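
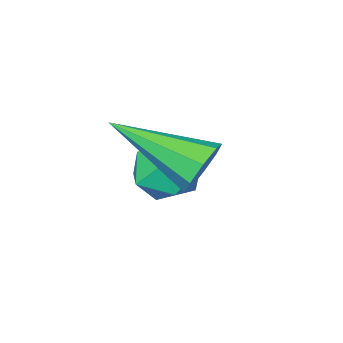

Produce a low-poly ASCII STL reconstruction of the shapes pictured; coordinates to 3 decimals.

solid 
facet normal -0.463 0.793 -0.396
outer loop
vertex -0.525 4.24 2.366
vertex -0.836 3.861 1.971
vertex -0.944 4.087 2.549
endloop
endfacet
facet normal 0.300 0.273 0.914
outer loop
vertex -0.525 4.24 2.366
vertex -0.944 4.087 2.549
vertex 0.076 2.299 2.749
endloop
endfacet
facet normal -0.463 0.793 -0.396
outer loop
vertex -0.944 4.087 2.549
vertex -0.836 3.861 1.971
vertex -1.3 3.801 2.393
endloop
endfacet
facet normal -0.339 -0.089 0.937
outer loop
vertex -0.944 4.087 2.549
vertex -1.3 3.801 2.393
vertex 0.076 2.299 2.749
endloop
endfacet
facet normal -0.462 0.794 -0.395
outer loop
vertex -1.3 3.801 2.393
vertex -0.836 3.861 1.971
vertex -1.384 3.551 1.989
endloop
endfacet
facet normal -0.702 -0.531 0.474
outer loop
vertex -1.3 3.801 2.393
vertex -1.384 3.551 1.989
vertex 0.076 2.299 2.749
endloop
endfacet
facet normal -0.462 0.794 -0.395
outer loop
vertex -1.384 3.551 1.989
vertex -0.836 3.861 1.971
vertex -1.147 3.483 1.575
endloop
endfacet
facet normal -0.576 -0.793 -0.200
outer loop
vertex -1.384 3.551 1.989
vertex -1.147 3.483 1.575
vertex 0.076 2.299 2.749
endloop
endfacet
facet normal -0.462 0.794 -0.395
outer loop
vertex -1.147 3.483 1.575
vertex -0.836 3.861 1.971
vertex -0.728 3.636 1.392
endloop
endfacet
facet normal -0.037 -0.723 -0.690
outer loop
vertex -1.147 3.483 1.575
vertex -0.728 3.636 1.392
vertex 0.076 2.299 2.749
endloop
endfacet
facet normal -0.464 0.793 -0.395
outer loop
vertex -0.728 3.636 1.392
vertex -0.836 3.861 1.971
vertex -0.372 3.922 1.548
endloop
endfacet
facet normal 0.602 -0.361 -0.712
outer loop
vertex -0.728 3.636 1.392
vertex -0.372 3.922 1.548
vertex 0.076 2.299 2.749
endloop
endfacet
facet normal -0.464 0.793 -0.394
outer loop
vertex -0.372 3.922 1.548
vertex -0.836 3.861 1.971
vertex -0.288 4.172 1.952
endloop
endfacet
facet normal 0.965 0.081 -0.251
outer loop
vertex -0.372 3.922 1.548
vertex -0.288 4.172 1.952
vertex 0.076 2.299 2.749
endloop
endfacet
facet normal -0.464 0.793 -0.396
outer loop
vertex -0.288 4.172 1.952
vertex -0.836 3.861 1.971
vertex -0.525 4.24 2.366
endloop
endfacet
facet normal 0.838 0.343 0.424
outer loop
vertex -0.288 4.172 1.952
vertex -0.525 4.24 2.366
vertex 0.076 2.299 2.749
endloop
endfacet
facet normal 0.200 0.931 0.306
outer loop
vertex -1.293 2.461 0.378
vertex -1.91 2.438 0.852
vertex -1.213 2.204 1.108
endloop
endfacet
facet normal 0.799 0.589 0.120
outer loop
vertex -1.293 2.461 0.378
vertex -1.213 2.204 1.108
vertex -0.854 1.835 0.525
endloop
endfacet
facet normal 0.734 0.383 -0.560
outer loop
vertex -1.293 2.461 0.378
vertex -0.854 1.835 0.525
vertex -1.328 1.841 -0.092
endloop
endfacet
facet normal 0.094 0.598 -0.796
outer loop
vertex -1.293 2.461 0.378
vertex -1.328 1.841 -0.092
vertex -1.981 2.213 0.11
endloop
endfacet
facet normal -0.236 0.936 -0.261
outer loop
vertex -1.293 2.461 0.378
vertex -1.981 2.213 0.11
vertex -1.91 2.438 0.852
endloop
endfacet
facet normal 0.852 0.003 0.523
outer loop
vertex -0.854 1.835 0.525
vertex -1.213 2.204 1.108
vertex -1.199 1.427 1.09
endloop
endfacet
facet normal -0.116 0.556 0.823
outer loop
vertex -1.213 2.204 1.108
vertex -1.91 2.438 0.852
vertex -1.852 1.799 1.292
endloop
endfacet
facet normal -0.820 0.565 -0.093
outer loop
vertex -1.91 2.438 0.852
vertex -1.981 2.213 0.11
vertex -2.326 1.805 0.675
endloop
endfacet
facet normal -0.287 0.017 -0.958
outer loop
vertex -1.981 2.213 0.11
vertex -1.328 1.841 -0.092
vertex -1.967 1.436 0.092
endloop
endfacet
facet normal 0.747 -0.330 -0.577
outer loop
vertex -1.328 1.841 -0.092
vertex -0.854 1.835 0.525
vertex -1.27 1.202 0.348
endloop
endfacet
facet normal -0.094 -0.598 0.796
outer loop
vertex -1.887 1.179 0.822
vertex -1.199 1.427 1.09
vertex -1.852 1.799 1.292
endloop
endfacet
facet normal -0.734 -0.383 0.560
outer loop
vertex -1.887 1.179 0.822
vertex -1.852 1.799 1.292
vertex -2.326 1.805 0.675
endloop
endfacet
facet normal -0.799 -0.589 -0.120
outer loop
vertex -1.887 1.179 0.822
vertex -2.326 1.805 0.675
vertex -1.967 1.436 0.092
endloop
endfacet
facet normal -0.200 -0.931 -0.306
outer loop
vertex -1.887 1.179 0.822
vertex -1.967 1.436 0.092
vertex -1.27 1.202 0.348
endloop
endfacet
facet normal 0.236 -0.936 0.261
outer loop
vertex -1.887 1.179 0.822
vertex -1.27 1.202 0.348
vertex -1.199 1.427 1.09
endloop
endfacet
facet normal 0.287 -0.017 0.958
outer loop
vertex -1.852 1.799 1.292
vertex -1.199 1.427 1.09
vertex -1.213 2.204 1.108
endloop
endfacet
facet normal -0.747 0.330 0.577
outer loop
vertex -2.326 1.805 0.675
vertex -1.852 1.799 1.292
vertex -1.91 2.438 0.852
endloop
endfacet
facet normal -0.852 -0.003 -0.523
outer loop
vertex -1.967 1.436 0.092
vertex -2.326 1.805 0.675
vertex -1.981 2.213 0.11
endloop
endfacet
facet normal 0.116 -0.556 -0.823
outer loop
vertex -1.27 1.202 0.348
vertex -1.967 1.436 0.092
vertex -1.328 1.841 -0.092
endloop
endfacet
facet normal 0.820 -0.565 0.093
outer loop
vertex -1.199 1.427 1.09
vertex -1.27 1.202 0.348
vertex -0.854 1.835 0.525
endloop
endfacet

endsolid


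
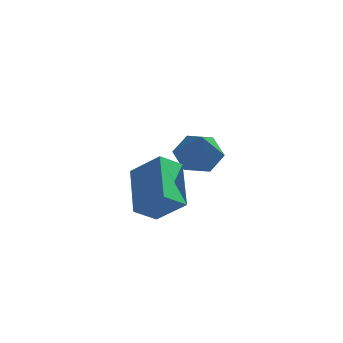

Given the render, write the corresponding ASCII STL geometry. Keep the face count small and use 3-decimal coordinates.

solid 
facet normal -0.121 0.587 -0.801
outer loop
vertex 0.407 0.047 -1.098
vertex -0.486 -0.033 -1.022
vertex -0.057 0.634 -0.598
endloop
endfacet
facet normal 0.832 0.225 0.508
outer loop
vertex 0.407 0.047 -1.098
vertex -0.057 0.634 -0.598
vertex -0.254 -1.167 0.522
endloop
endfacet
facet normal -0.121 0.587 -0.801
outer loop
vertex -0.057 0.634 -0.598
vertex -0.486 -0.033 -1.022
vertex -0.951 0.553 -0.522
endloop
endfacet
facet normal 0.025 0.526 0.850
outer loop
vertex -0.057 0.634 -0.598
vertex -0.951 0.553 -0.522
vertex -0.254 -1.167 0.522
endloop
endfacet
facet normal -0.120 0.587 -0.800
outer loop
vertex -0.951 0.553 -0.522
vertex -0.486 -0.033 -1.022
vertex -1.38 -0.114 -0.947
endloop
endfacet
facet normal -0.762 0.081 0.642
outer loop
vertex -0.951 0.553 -0.522
vertex -1.38 -0.114 -0.947
vertex -0.254 -1.167 0.522
endloop
endfacet
facet normal -0.120 0.587 -0.801
outer loop
vertex -1.38 -0.114 -0.947
vertex -0.486 -0.033 -1.022
vertex -0.916 -0.701 -1.447
endloop
endfacet
facet normal -0.742 -0.665 0.092
outer loop
vertex -1.38 -0.114 -0.947
vertex -0.916 -0.701 -1.447
vertex -0.254 -1.167 0.522
endloop
endfacet
facet normal -0.121 0.587 -0.800
outer loop
vertex -0.916 -0.701 -1.447
vertex -0.486 -0.033 -1.022
vertex -0.022 -0.62 -1.523
endloop
endfacet
facet normal 0.066 -0.966 -0.251
outer loop
vertex -0.916 -0.701 -1.447
vertex -0.022 -0.62 -1.523
vertex -0.254 -1.167 0.522
endloop
endfacet
facet normal -0.121 0.588 -0.800
outer loop
vertex -0.022 -0.62 -1.523
vertex -0.486 -0.033 -1.022
vertex 0.407 0.047 -1.098
endloop
endfacet
facet normal 0.852 -0.521 -0.043
outer loop
vertex -0.022 -0.62 -1.523
vertex 0.407 0.047 -1.098
vertex -0.254 -1.167 0.522
endloop
endfacet
facet normal -0.717 0.175 -0.675
outer loop
vertex -2.414 -2.999 -0.15
vertex -1.727 -2.565 -0.767
vertex -2.071 -4.686 -0.951
endloop
endfacet
facet normal -0.673 -0.424 0.605
outer loop
vertex -1.053 -4.935 0.007
vertex -2.414 -2.999 -0.15
vertex -2.071 -4.686 -0.951
endloop
endfacet
facet normal -0.717 0.175 -0.675
outer loop
vertex -2.071 -4.686 -0.951
vertex -1.727 -2.565 -0.767
vertex -1.384 -4.253 -1.569
endloop
endfacet
facet normal 0.180 -0.888 -0.422
outer loop
vertex -1.384 -4.253 -1.569
vertex -1.053 -4.935 0.007
vertex -2.071 -4.686 -0.951
endloop
endfacet
facet normal -0.181 0.888 0.423
outer loop
vertex -2.414 -2.999 -0.15
vertex -0.709 -2.814 0.191
vertex -1.727 -2.565 -0.767
endloop
endfacet
facet normal -0.674 -0.424 0.605
outer loop
vertex -1.396 -3.247 0.809
vertex -2.414 -2.999 -0.15
vertex -1.053 -4.935 0.007
endloop
endfacet
facet normal -0.181 0.889 0.422
outer loop
vertex -1.396 -3.247 0.809
vertex -0.709 -2.814 0.191
vertex -2.414 -2.999 -0.15
endloop
endfacet
facet normal 0.673 0.424 -0.605
outer loop
vertex -1.727 -2.565 -0.767
vertex -0.709 -2.814 0.191
vertex -1.384 -4.253 -1.569
endloop
endfacet
facet normal 0.182 -0.888 -0.422
outer loop
vertex -0.366 -4.501 -0.61
vertex -1.053 -4.935 0.007
vertex -1.384 -4.253 -1.569
endloop
endfacet
facet normal 0.674 0.424 -0.605
outer loop
vertex -1.384 -4.253 -1.569
vertex -0.709 -2.814 0.191
vertex -0.366 -4.501 -0.61
endloop
endfacet
facet normal 0.717 -0.175 0.675
outer loop
vertex -0.366 -4.501 -0.61
vertex -1.396 -3.247 0.809
vertex -1.053 -4.935 0.007
endloop
endfacet
facet normal 0.717 -0.175 0.675
outer loop
vertex -0.709 -2.814 0.191
vertex -1.396 -3.247 0.809
vertex -0.366 -4.501 -0.61
endloop
endfacet

endsolid


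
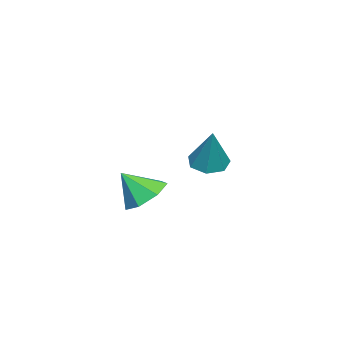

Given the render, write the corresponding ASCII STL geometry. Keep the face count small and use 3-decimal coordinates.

solid 
facet normal -0.219 0.591 -0.776
outer loop
vertex 1.439 1.358 -2.594
vertex 0.958 1.834 -2.096
vertex 1.777 1.914 -2.266
endloop
endfacet
facet normal 0.843 -0.537 0.041
outer loop
vertex 1.439 1.358 -2.594
vertex 1.777 1.914 -2.266
vertex 1.222 1.126 -1.164
endloop
endfacet
facet normal -0.219 0.589 -0.778
outer loop
vertex 1.777 1.914 -2.266
vertex 0.958 1.834 -2.096
vertex 1.499 2.411 -1.811
endloop
endfacet
facet normal 0.876 0.052 0.479
outer loop
vertex 1.777 1.914 -2.266
vertex 1.499 2.411 -1.811
vertex 1.222 1.126 -1.164
endloop
endfacet
facet normal -0.220 0.590 -0.777
outer loop
vertex 1.499 2.411 -1.811
vertex 0.958 1.834 -2.096
vertex 0.813 2.473 -1.57
endloop
endfacet
facet normal 0.338 0.364 0.868
outer loop
vertex 1.499 2.411 -1.811
vertex 0.813 2.473 -1.57
vertex 1.222 1.126 -1.164
endloop
endfacet
facet normal -0.219 0.590 -0.777
outer loop
vertex 0.813 2.473 -1.57
vertex 0.958 1.834 -2.096
vertex 0.237 2.054 -1.726
endloop
endfacet
facet normal -0.367 0.164 0.915
outer loop
vertex 0.813 2.473 -1.57
vertex 0.237 2.054 -1.726
vertex 1.222 1.126 -1.164
endloop
endfacet
facet normal -0.219 0.590 -0.777
outer loop
vertex 0.237 2.054 -1.726
vertex 0.958 1.834 -2.096
vertex 0.204 1.47 -2.16
endloop
endfacet
facet normal -0.707 -0.396 0.586
outer loop
vertex 0.237 2.054 -1.726
vertex 0.204 1.47 -2.16
vertex 1.222 1.126 -1.164
endloop
endfacet
facet normal -0.219 0.590 -0.777
outer loop
vertex 0.204 1.47 -2.16
vertex 0.958 1.834 -2.096
vertex 0.739 1.16 -2.546
endloop
endfacet
facet normal -0.427 -0.895 0.127
outer loop
vertex 0.204 1.47 -2.16
vertex 0.739 1.16 -2.546
vertex 1.222 1.126 -1.164
endloop
endfacet
facet normal -0.220 0.590 -0.777
outer loop
vertex 0.739 1.16 -2.546
vertex 0.958 1.834 -2.096
vertex 1.439 1.358 -2.594
endloop
endfacet
facet normal 0.263 -0.958 -0.115
outer loop
vertex 0.739 1.16 -2.546
vertex 1.439 1.358 -2.594
vertex 1.222 1.126 -1.164
endloop
endfacet
facet normal -0.406 -0.214 -0.888
outer loop
vertex -2.279 2.102 -1.977
vertex -2.801 2.549 -1.846
vertex -2.187 2.675 -2.157
endloop
endfacet
facet normal 0.986 -0.163 -0.016
outer loop
vertex -2.279 2.102 -1.977
vertex -2.187 2.675 -2.157
vertex -2.119 2.911 -0.354
endloop
endfacet
facet normal -0.405 -0.216 -0.888
outer loop
vertex -2.187 2.675 -2.157
vertex -2.801 2.549 -1.846
vertex -2.558 3.153 -2.104
endloop
endfacet
facet normal 0.779 0.617 -0.110
outer loop
vertex -2.187 2.675 -2.157
vertex -2.558 3.153 -2.104
vertex -2.119 2.911 -0.354
endloop
endfacet
facet normal -0.407 -0.216 -0.888
outer loop
vertex -2.558 3.153 -2.104
vertex -2.801 2.549 -1.846
vertex -3.112 3.177 -1.856
endloop
endfacet
facet normal 0.094 0.989 0.113
outer loop
vertex -2.558 3.153 -2.104
vertex -3.112 3.177 -1.856
vertex -2.119 2.911 -0.354
endloop
endfacet
facet normal -0.407 -0.216 -0.887
outer loop
vertex -3.112 3.177 -1.856
vertex -2.801 2.549 -1.846
vertex -3.432 2.728 -1.6
endloop
endfacet
facet normal -0.556 0.674 0.487
outer loop
vertex -3.112 3.177 -1.856
vertex -3.432 2.728 -1.6
vertex -2.119 2.911 -0.354
endloop
endfacet
facet normal -0.407 -0.215 -0.888
outer loop
vertex -3.432 2.728 -1.6
vertex -2.801 2.549 -1.846
vertex -3.277 2.145 -1.53
endloop
endfacet
facet normal -0.679 -0.093 0.729
outer loop
vertex -3.432 2.728 -1.6
vertex -3.277 2.145 -1.53
vertex -2.119 2.911 -0.354
endloop
endfacet
facet normal -0.406 -0.216 -0.888
outer loop
vertex -3.277 2.145 -1.53
vertex -2.801 2.549 -1.846
vertex -2.764 1.866 -1.697
endloop
endfacet
facet normal -0.184 -0.731 0.657
outer loop
vertex -3.277 2.145 -1.53
vertex -2.764 1.866 -1.697
vertex -2.119 2.911 -0.354
endloop
endfacet
facet normal -0.407 -0.216 -0.887
outer loop
vertex -2.764 1.866 -1.697
vertex -2.801 2.549 -1.846
vertex -2.279 2.102 -1.977
endloop
endfacet
facet normal 0.559 -0.763 0.325
outer loop
vertex -2.764 1.866 -1.697
vertex -2.279 2.102 -1.977
vertex -2.119 2.911 -0.354
endloop
endfacet

endsolid


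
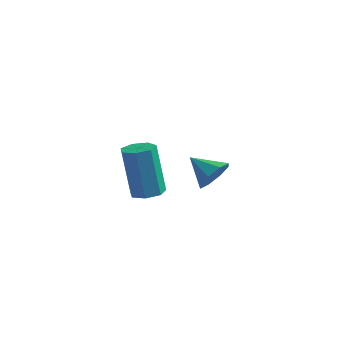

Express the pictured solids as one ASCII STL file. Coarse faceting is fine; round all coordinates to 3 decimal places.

solid 
facet normal 0.200 -0.037 -0.979
outer loop
vertex 1.499 -3.438 -1.175
vertex 0.976 -3.83 -1.267
vertex 1.005 -3.171 -1.286
endloop
endfacet
facet normal 0.464 0.884 0.061
outer loop
vertex 1.499 -3.438 -1.175
vertex 1.005 -3.171 -1.286
vertex 1.067 -3.358 0.94
endloop
endfacet
facet normal 0.464 0.884 0.061
outer loop
vertex 1.067 -3.358 0.94
vertex 1.005 -3.171 -1.286
vertex 0.573 -3.091 0.828
endloop
endfacet
facet normal -0.202 0.037 0.979
outer loop
vertex 1.067 -3.358 0.94
vertex 0.573 -3.091 0.828
vertex 0.544 -3.75 0.847
endloop
endfacet
facet normal 0.200 -0.037 -0.979
outer loop
vertex 1.005 -3.171 -1.286
vertex 0.976 -3.83 -1.267
vertex 0.489 -3.4 -1.383
endloop
endfacet
facet normal -0.385 0.916 -0.113
outer loop
vertex 1.005 -3.171 -1.286
vertex 0.489 -3.4 -1.383
vertex 0.573 -3.091 0.828
endloop
endfacet
facet normal -0.385 0.916 -0.113
outer loop
vertex 0.573 -3.091 0.828
vertex 0.489 -3.4 -1.383
vertex 0.057 -3.32 0.732
endloop
endfacet
facet normal -0.199 0.037 0.979
outer loop
vertex 0.573 -3.091 0.828
vertex 0.057 -3.32 0.732
vertex 0.544 -3.75 0.847
endloop
endfacet
facet normal 0.201 -0.036 -0.979
outer loop
vertex 0.489 -3.4 -1.383
vertex 0.976 -3.83 -1.267
vertex 0.34 -3.953 -1.393
endloop
endfacet
facet normal -0.945 0.258 -0.203
outer loop
vertex 0.489 -3.4 -1.383
vertex 0.34 -3.953 -1.393
vertex 0.057 -3.32 0.732
endloop
endfacet
facet normal -0.945 0.258 -0.203
outer loop
vertex 0.057 -3.32 0.732
vertex 0.34 -3.953 -1.393
vertex -0.092 -3.873 0.722
endloop
endfacet
facet normal -0.199 0.036 0.979
outer loop
vertex 0.057 -3.32 0.732
vertex -0.092 -3.873 0.722
vertex 0.544 -3.75 0.847
endloop
endfacet
facet normal 0.201 -0.037 -0.979
outer loop
vertex 0.34 -3.953 -1.393
vertex 0.976 -3.83 -1.267
vertex 0.67 -4.413 -1.308
endloop
endfacet
facet normal -0.792 -0.594 -0.139
outer loop
vertex 0.34 -3.953 -1.393
vertex 0.67 -4.413 -1.308
vertex -0.092 -3.873 0.722
endloop
endfacet
facet normal -0.792 -0.594 -0.139
outer loop
vertex -0.092 -3.873 0.722
vertex 0.67 -4.413 -1.308
vertex 0.238 -4.333 0.807
endloop
endfacet
facet normal -0.200 0.038 0.979
outer loop
vertex -0.092 -3.873 0.722
vertex 0.238 -4.333 0.807
vertex 0.544 -3.75 0.847
endloop
endfacet
facet normal 0.200 -0.036 -0.979
outer loop
vertex 0.67 -4.413 -1.308
vertex 0.976 -3.83 -1.267
vertex 1.23 -4.434 -1.193
endloop
endfacet
facet normal -0.043 -0.999 0.029
outer loop
vertex 0.67 -4.413 -1.308
vertex 1.23 -4.434 -1.193
vertex 0.238 -4.333 0.807
endloop
endfacet
facet normal -0.045 -0.999 0.028
outer loop
vertex 0.238 -4.333 0.807
vertex 1.23 -4.434 -1.193
vertex 0.798 -4.355 0.922
endloop
endfacet
facet normal -0.200 0.038 0.979
outer loop
vertex 0.238 -4.333 0.807
vertex 0.798 -4.355 0.922
vertex 0.544 -3.75 0.847
endloop
endfacet
facet normal 0.199 -0.036 -0.979
outer loop
vertex 1.23 -4.434 -1.193
vertex 0.976 -3.83 -1.267
vertex 1.599 -4.0 -1.134
endloop
endfacet
facet normal 0.738 -0.651 0.175
outer loop
vertex 1.23 -4.434 -1.193
vertex 1.599 -4.0 -1.134
vertex 0.798 -4.355 0.922
endloop
endfacet
facet normal 0.738 -0.651 0.175
outer loop
vertex 0.798 -4.355 0.922
vertex 1.599 -4.0 -1.134
vertex 1.167 -3.921 0.981
endloop
endfacet
facet normal -0.200 0.037 0.979
outer loop
vertex 0.798 -4.355 0.922
vertex 1.167 -3.921 0.981
vertex 0.544 -3.75 0.847
endloop
endfacet
facet normal 0.199 -0.036 -0.979
outer loop
vertex 1.599 -4.0 -1.134
vertex 0.976 -3.83 -1.267
vertex 1.499 -3.438 -1.175
endloop
endfacet
facet normal 0.964 0.185 0.190
outer loop
vertex 1.599 -4.0 -1.134
vertex 1.499 -3.438 -1.175
vertex 1.167 -3.921 0.981
endloop
endfacet
facet normal 0.964 0.185 0.190
outer loop
vertex 1.167 -3.921 0.981
vertex 1.499 -3.438 -1.175
vertex 1.067 -3.358 0.94
endloop
endfacet
facet normal -0.201 0.036 0.979
outer loop
vertex 1.167 -3.921 0.981
vertex 1.067 -3.358 0.94
vertex 0.544 -3.75 0.847
endloop
endfacet
facet normal 0.855 -0.087 -0.511
outer loop
vertex 1.523 0.665 -1.968
vertex 1.14 0.933 -2.654
vertex 1.55 1.297 -2.03
endloop
endfacet
facet normal 0.013 0.097 0.995
outer loop
vertex 1.523 0.665 -1.968
vertex 1.55 1.297 -2.03
vertex 0.02 1.047 -1.986
endloop
endfacet
facet normal 0.855 -0.087 -0.511
outer loop
vertex 1.55 1.297 -2.03
vertex 1.14 0.933 -2.654
vertex 1.337 1.715 -2.458
endloop
endfacet
facet normal -0.092 0.689 0.719
outer loop
vertex 1.55 1.297 -2.03
vertex 1.337 1.715 -2.458
vertex 0.02 1.047 -1.986
endloop
endfacet
facet normal 0.855 -0.088 -0.510
outer loop
vertex 1.337 1.715 -2.458
vertex 1.14 0.933 -2.654
vertex 1.009 1.676 -3.001
endloop
endfacet
facet normal -0.395 0.902 0.174
outer loop
vertex 1.337 1.715 -2.458
vertex 1.009 1.676 -3.001
vertex 0.02 1.047 -1.986
endloop
endfacet
facet normal 0.856 -0.087 -0.510
outer loop
vertex 1.009 1.676 -3.001
vertex 1.14 0.933 -2.654
vertex 0.758 1.202 -3.341
endloop
endfacet
facet normal -0.721 0.613 -0.323
outer loop
vertex 1.009 1.676 -3.001
vertex 0.758 1.202 -3.341
vertex 0.02 1.047 -1.986
endloop
endfacet
facet normal 0.856 -0.087 -0.510
outer loop
vertex 0.758 1.202 -3.341
vertex 1.14 0.933 -2.654
vertex 0.731 0.57 -3.278
endloop
endfacet
facet normal -0.878 -0.010 -0.479
outer loop
vertex 0.758 1.202 -3.341
vertex 0.731 0.57 -3.278
vertex 0.02 1.047 -1.986
endloop
endfacet
facet normal 0.855 -0.086 -0.511
outer loop
vertex 0.731 0.57 -3.278
vertex 1.14 0.933 -2.654
vertex 0.944 0.151 -2.851
endloop
endfacet
facet normal -0.773 -0.601 -0.204
outer loop
vertex 0.731 0.57 -3.278
vertex 0.944 0.151 -2.851
vertex 0.02 1.047 -1.986
endloop
endfacet
facet normal 0.856 -0.086 -0.511
outer loop
vertex 0.944 0.151 -2.851
vertex 1.14 0.933 -2.654
vertex 1.272 0.19 -2.308
endloop
endfacet
facet normal -0.469 -0.814 0.342
outer loop
vertex 0.944 0.151 -2.851
vertex 1.272 0.19 -2.308
vertex 0.02 1.047 -1.986
endloop
endfacet
facet normal 0.855 -0.086 -0.511
outer loop
vertex 1.272 0.19 -2.308
vertex 1.14 0.933 -2.654
vertex 1.523 0.665 -1.968
endloop
endfacet
facet normal -0.143 -0.525 0.839
outer loop
vertex 1.272 0.19 -2.308
vertex 1.523 0.665 -1.968
vertex 0.02 1.047 -1.986
endloop
endfacet

endsolid


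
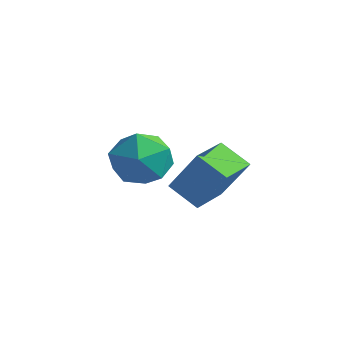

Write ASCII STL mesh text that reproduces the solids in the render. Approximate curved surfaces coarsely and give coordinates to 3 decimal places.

solid 
facet normal -0.517 -0.127 -0.846
outer loop
vertex 2.6 -2.014 -2.83
vertex 2.358 -0.617 -2.892
vertex 3.607 -1.868 -3.467
endloop
endfacet
facet normal 0.170 -0.984 0.044
outer loop
vertex 4.522 -1.643 -1.968
vertex 2.6 -2.014 -2.83
vertex 3.607 -1.868 -3.467
endloop
endfacet
facet normal -0.516 -0.126 -0.847
outer loop
vertex 3.607 -1.868 -3.467
vertex 2.358 -0.617 -2.892
vertex 3.365 -0.47 -3.528
endloop
endfacet
facet normal 0.839 0.122 -0.530
outer loop
vertex 3.365 -0.47 -3.528
vertex 4.522 -1.643 -1.968
vertex 3.607 -1.868 -3.467
endloop
endfacet
facet normal -0.839 -0.122 0.530
outer loop
vertex 2.6 -2.014 -2.83
vertex 3.273 -0.392 -1.393
vertex 2.358 -0.617 -2.892
endloop
endfacet
facet normal 0.171 -0.984 0.043
outer loop
vertex 3.515 -1.79 -1.332
vertex 2.6 -2.014 -2.83
vertex 4.522 -1.643 -1.968
endloop
endfacet
facet normal -0.839 -0.122 0.531
outer loop
vertex 3.515 -1.79 -1.332
vertex 3.273 -0.392 -1.393
vertex 2.6 -2.014 -2.83
endloop
endfacet
facet normal -0.171 0.984 -0.043
outer loop
vertex 2.358 -0.617 -2.892
vertex 3.273 -0.392 -1.393
vertex 3.365 -0.47 -3.528
endloop
endfacet
facet normal 0.839 0.122 -0.531
outer loop
vertex 4.28 -0.246 -2.03
vertex 4.522 -1.643 -1.968
vertex 3.365 -0.47 -3.528
endloop
endfacet
facet normal -0.170 0.984 -0.043
outer loop
vertex 3.365 -0.47 -3.528
vertex 3.273 -0.392 -1.393
vertex 4.28 -0.246 -2.03
endloop
endfacet
facet normal 0.516 0.127 0.847
outer loop
vertex 4.28 -0.246 -2.03
vertex 3.515 -1.79 -1.332
vertex 4.522 -1.643 -1.968
endloop
endfacet
facet normal 0.517 0.126 0.847
outer loop
vertex 3.273 -0.392 -1.393
vertex 3.515 -1.79 -1.332
vertex 4.28 -0.246 -2.03
endloop
endfacet
facet normal -0.615 -0.310 0.725
outer loop
vertex -0.551 -0.67 -2.383
vertex -0.089 -1.751 -2.453
vertex 0.377 -0.958 -1.718
endloop
endfacet
facet normal -0.457 0.381 0.803
outer loop
vertex -0.551 -0.67 -2.383
vertex 0.377 -0.958 -1.718
vertex 0.333 0.095 -2.243
endloop
endfacet
facet normal -0.659 0.723 0.210
outer loop
vertex -0.551 -0.67 -2.383
vertex 0.333 0.095 -2.243
vertex -0.161 -0.047 -3.303
endloop
endfacet
facet normal -0.941 0.241 -0.236
outer loop
vertex -0.551 -0.67 -2.383
vertex -0.161 -0.047 -3.303
vertex -0.421 -1.188 -3.433
endloop
endfacet
facet normal -0.914 -0.396 0.082
outer loop
vertex -0.551 -0.67 -2.383
vertex -0.421 -1.188 -3.433
vertex -0.089 -1.751 -2.453
endloop
endfacet
facet normal 0.251 0.440 0.862
outer loop
vertex 0.333 0.095 -2.243
vertex 0.377 -0.958 -1.718
vertex 1.341 -0.512 -2.227
endloop
endfacet
facet normal -0.003 -0.679 0.734
outer loop
vertex 0.377 -0.958 -1.718
vertex -0.089 -1.751 -2.453
vertex 1.081 -1.653 -2.357
endloop
endfacet
facet normal -0.488 -0.818 -0.305
outer loop
vertex -0.089 -1.751 -2.453
vertex -0.421 -1.188 -3.433
vertex 0.587 -1.795 -3.417
endloop
endfacet
facet normal -0.532 0.215 -0.819
outer loop
vertex -0.421 -1.188 -3.433
vertex -0.161 -0.047 -3.303
vertex 0.543 -0.742 -3.942
endloop
endfacet
facet normal -0.075 0.992 -0.098
outer loop
vertex -0.161 -0.047 -3.303
vertex 0.333 0.095 -2.243
vertex 1.009 0.051 -3.207
endloop
endfacet
facet normal 0.941 -0.241 0.236
outer loop
vertex 1.471 -1.03 -3.277
vertex 1.341 -0.512 -2.227
vertex 1.081 -1.653 -2.357
endloop
endfacet
facet normal 0.659 -0.723 -0.210
outer loop
vertex 1.471 -1.03 -3.277
vertex 1.081 -1.653 -2.357
vertex 0.587 -1.795 -3.417
endloop
endfacet
facet normal 0.457 -0.381 -0.803
outer loop
vertex 1.471 -1.03 -3.277
vertex 0.587 -1.795 -3.417
vertex 0.543 -0.742 -3.942
endloop
endfacet
facet normal 0.615 0.310 -0.725
outer loop
vertex 1.471 -1.03 -3.277
vertex 0.543 -0.742 -3.942
vertex 1.009 0.051 -3.207
endloop
endfacet
facet normal 0.914 0.396 -0.082
outer loop
vertex 1.471 -1.03 -3.277
vertex 1.009 0.051 -3.207
vertex 1.341 -0.512 -2.227
endloop
endfacet
facet normal 0.532 -0.215 0.819
outer loop
vertex 1.081 -1.653 -2.357
vertex 1.341 -0.512 -2.227
vertex 0.377 -0.958 -1.718
endloop
endfacet
facet normal 0.075 -0.992 0.098
outer loop
vertex 0.587 -1.795 -3.417
vertex 1.081 -1.653 -2.357
vertex -0.089 -1.751 -2.453
endloop
endfacet
facet normal -0.251 -0.440 -0.862
outer loop
vertex 0.543 -0.742 -3.942
vertex 0.587 -1.795 -3.417
vertex -0.421 -1.188 -3.433
endloop
endfacet
facet normal 0.003 0.679 -0.734
outer loop
vertex 1.009 0.051 -3.207
vertex 0.543 -0.742 -3.942
vertex -0.161 -0.047 -3.303
endloop
endfacet
facet normal 0.488 0.818 0.305
outer loop
vertex 1.341 -0.512 -2.227
vertex 1.009 0.051 -3.207
vertex 0.333 0.095 -2.243
endloop
endfacet

endsolid


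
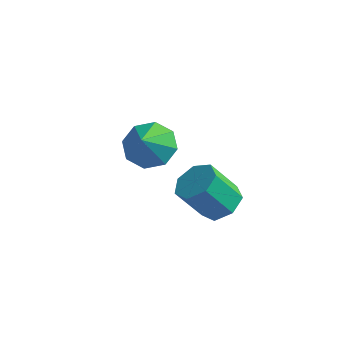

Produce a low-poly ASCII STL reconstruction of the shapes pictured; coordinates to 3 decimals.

solid 
facet normal -0.167 0.665 -0.728
outer loop
vertex 0.947 0.266 -2.075
vertex 0.493 -0.304 -2.492
vertex 0.325 0.284 -1.916
endloop
endfacet
facet normal 0.247 0.250 0.936
outer loop
vertex 0.947 0.266 -2.075
vertex 0.325 0.284 -1.916
vertex 0.687 -1.076 -1.648
endloop
endfacet
facet normal -0.168 0.665 -0.728
outer loop
vertex 0.325 0.284 -1.916
vertex 0.493 -0.304 -2.492
vertex -0.199 -0.043 -2.094
endloop
endfacet
facet normal -0.367 0.085 0.926
outer loop
vertex 0.325 0.284 -1.916
vertex -0.199 -0.043 -2.094
vertex 0.687 -1.076 -1.648
endloop
endfacet
facet normal -0.168 0.665 -0.728
outer loop
vertex -0.199 -0.043 -2.094
vertex 0.493 -0.304 -2.492
vertex -0.318 -0.523 -2.505
endloop
endfacet
facet normal -0.712 -0.347 0.611
outer loop
vertex -0.199 -0.043 -2.094
vertex -0.318 -0.523 -2.505
vertex 0.687 -1.076 -1.648
endloop
endfacet
facet normal -0.168 0.665 -0.728
outer loop
vertex -0.318 -0.523 -2.505
vertex 0.493 -0.304 -2.492
vertex 0.038 -0.875 -2.909
endloop
endfacet
facet normal -0.585 -0.792 0.175
outer loop
vertex -0.318 -0.523 -2.505
vertex 0.038 -0.875 -2.909
vertex 0.687 -1.076 -1.648
endloop
endfacet
facet normal -0.168 0.665 -0.728
outer loop
vertex 0.038 -0.875 -2.909
vertex 0.493 -0.304 -2.492
vertex 0.661 -0.892 -3.068
endloop
endfacet
facet normal -0.059 -0.990 -0.127
outer loop
vertex 0.038 -0.875 -2.909
vertex 0.661 -0.892 -3.068
vertex 0.687 -1.076 -1.648
endloop
endfacet
facet normal -0.168 0.665 -0.728
outer loop
vertex 0.661 -0.892 -3.068
vertex 0.493 -0.304 -2.492
vertex 1.185 -0.565 -2.89
endloop
endfacet
facet normal 0.554 -0.824 -0.117
outer loop
vertex 0.661 -0.892 -3.068
vertex 1.185 -0.565 -2.89
vertex 0.687 -1.076 -1.648
endloop
endfacet
facet normal -0.168 0.665 -0.728
outer loop
vertex 1.185 -0.565 -2.89
vertex 0.493 -0.304 -2.492
vertex 1.304 -0.085 -2.479
endloop
endfacet
facet normal 0.898 -0.393 0.199
outer loop
vertex 1.185 -0.565 -2.89
vertex 1.304 -0.085 -2.479
vertex 0.687 -1.076 -1.648
endloop
endfacet
facet normal -0.168 0.666 -0.727
outer loop
vertex 1.304 -0.085 -2.479
vertex 0.493 -0.304 -2.492
vertex 0.947 0.266 -2.075
endloop
endfacet
facet normal 0.771 0.053 0.635
outer loop
vertex 1.304 -0.085 -2.479
vertex 0.947 0.266 -2.075
vertex 0.687 -1.076 -1.648
endloop
endfacet
facet normal 0.432 0.385 -0.815
outer loop
vertex 4.404 -1.775 -2.079
vertex 3.833 -1.928 -2.454
vertex 3.979 -1.342 -2.1
endloop
endfacet
facet normal 0.568 0.586 0.578
outer loop
vertex 4.404 -1.775 -2.079
vertex 3.979 -1.342 -2.1
vertex 3.838 -2.28 -1.011
endloop
endfacet
facet normal 0.568 0.586 0.578
outer loop
vertex 3.838 -2.28 -1.011
vertex 3.979 -1.342 -2.1
vertex 3.413 -1.847 -1.032
endloop
endfacet
facet normal -0.433 -0.385 0.815
outer loop
vertex 3.838 -2.28 -1.011
vertex 3.413 -1.847 -1.032
vertex 3.267 -2.432 -1.386
endloop
endfacet
facet normal 0.432 0.385 -0.816
outer loop
vertex 3.979 -1.342 -2.1
vertex 3.833 -1.928 -2.454
vertex 3.444 -1.35 -2.387
endloop
endfacet
facet normal -0.193 0.923 0.334
outer loop
vertex 3.979 -1.342 -2.1
vertex 3.444 -1.35 -2.387
vertex 3.413 -1.847 -1.032
endloop
endfacet
facet normal -0.193 0.923 0.334
outer loop
vertex 3.413 -1.847 -1.032
vertex 3.444 -1.35 -2.387
vertex 2.878 -1.855 -1.319
endloop
endfacet
facet normal -0.432 -0.386 0.815
outer loop
vertex 3.413 -1.847 -1.032
vertex 2.878 -1.855 -1.319
vertex 3.267 -2.432 -1.386
endloop
endfacet
facet normal 0.433 0.386 -0.815
outer loop
vertex 3.444 -1.35 -2.387
vertex 3.833 -1.928 -2.454
vertex 3.202 -1.793 -2.725
endloop
endfacet
facet normal -0.809 0.565 -0.162
outer loop
vertex 3.444 -1.35 -2.387
vertex 3.202 -1.793 -2.725
vertex 2.878 -1.855 -1.319
endloop
endfacet
facet normal -0.809 0.565 -0.162
outer loop
vertex 2.878 -1.855 -1.319
vertex 3.202 -1.793 -2.725
vertex 2.636 -2.298 -1.657
endloop
endfacet
facet normal -0.432 -0.386 0.815
outer loop
vertex 2.878 -1.855 -1.319
vertex 2.636 -2.298 -1.657
vertex 3.267 -2.432 -1.386
endloop
endfacet
facet normal 0.433 0.386 -0.815
outer loop
vertex 3.202 -1.793 -2.725
vertex 3.833 -1.928 -2.454
vertex 3.435 -2.337 -2.859
endloop
endfacet
facet normal -0.816 -0.218 -0.535
outer loop
vertex 3.202 -1.793 -2.725
vertex 3.435 -2.337 -2.859
vertex 2.636 -2.298 -1.657
endloop
endfacet
facet normal -0.816 -0.218 -0.535
outer loop
vertex 2.636 -2.298 -1.657
vertex 3.435 -2.337 -2.859
vertex 2.869 -2.842 -1.791
endloop
endfacet
facet normal -0.432 -0.386 0.815
outer loop
vertex 2.636 -2.298 -1.657
vertex 2.869 -2.842 -1.791
vertex 3.267 -2.432 -1.386
endloop
endfacet
facet normal 0.432 0.386 -0.815
outer loop
vertex 3.435 -2.337 -2.859
vertex 3.833 -1.928 -2.454
vertex 3.968 -2.573 -2.688
endloop
endfacet
facet normal -0.208 -0.837 -0.506
outer loop
vertex 3.435 -2.337 -2.859
vertex 3.968 -2.573 -2.688
vertex 2.869 -2.842 -1.791
endloop
endfacet
facet normal -0.208 -0.837 -0.506
outer loop
vertex 2.869 -2.842 -1.791
vertex 3.968 -2.573 -2.688
vertex 3.402 -3.078 -1.62
endloop
endfacet
facet normal -0.432 -0.386 0.815
outer loop
vertex 2.869 -2.842 -1.791
vertex 3.402 -3.078 -1.62
vertex 3.267 -2.432 -1.386
endloop
endfacet
facet normal 0.432 0.386 -0.815
outer loop
vertex 3.968 -2.573 -2.688
vertex 3.833 -1.928 -2.454
vertex 4.399 -2.323 -2.341
endloop
endfacet
facet normal 0.556 -0.826 -0.096
outer loop
vertex 3.968 -2.573 -2.688
vertex 4.399 -2.323 -2.341
vertex 3.402 -3.078 -1.62
endloop
endfacet
facet normal 0.556 -0.826 -0.096
outer loop
vertex 3.402 -3.078 -1.62
vertex 4.399 -2.323 -2.341
vertex 3.833 -2.828 -1.273
endloop
endfacet
facet normal -0.433 -0.386 0.815
outer loop
vertex 3.402 -3.078 -1.62
vertex 3.833 -2.828 -1.273
vertex 3.267 -2.432 -1.386
endloop
endfacet
facet normal 0.432 0.386 -0.815
outer loop
vertex 4.399 -2.323 -2.341
vertex 3.833 -1.928 -2.454
vertex 4.404 -1.775 -2.079
endloop
endfacet
facet normal 0.902 -0.193 0.387
outer loop
vertex 4.399 -2.323 -2.341
vertex 4.404 -1.775 -2.079
vertex 3.833 -2.828 -1.273
endloop
endfacet
facet normal 0.902 -0.193 0.387
outer loop
vertex 3.833 -2.828 -1.273
vertex 4.404 -1.775 -2.079
vertex 3.838 -2.28 -1.011
endloop
endfacet
facet normal -0.433 -0.386 0.815
outer loop
vertex 3.833 -2.828 -1.273
vertex 3.838 -2.28 -1.011
vertex 3.267 -2.432 -1.386
endloop
endfacet

endsolid


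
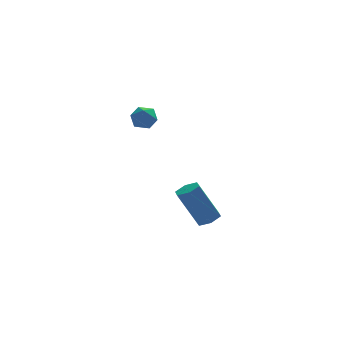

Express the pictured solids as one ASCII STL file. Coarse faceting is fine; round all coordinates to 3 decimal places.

solid 
facet normal 0.434 -0.185 -0.882
outer loop
vertex 4.689 3.102 -4.505
vertex 4.206 3.447 -4.815
vertex 4.76 3.761 -4.608
endloop
endfacet
facet normal 0.894 -0.027 0.447
outer loop
vertex 4.689 3.102 -4.505
vertex 4.76 3.761 -4.608
vertex 3.737 3.508 -2.574
endloop
endfacet
facet normal 0.894 -0.028 0.446
outer loop
vertex 3.737 3.508 -2.574
vertex 4.76 3.761 -4.608
vertex 3.809 4.166 -2.677
endloop
endfacet
facet normal -0.435 0.186 0.881
outer loop
vertex 3.737 3.508 -2.574
vertex 3.809 4.166 -2.677
vertex 3.254 3.853 -2.885
endloop
endfacet
facet normal 0.434 -0.185 -0.882
outer loop
vertex 4.76 3.761 -4.608
vertex 4.206 3.447 -4.815
vertex 4.277 4.106 -4.918
endloop
endfacet
facet normal 0.540 0.837 0.090
outer loop
vertex 4.76 3.761 -4.608
vertex 4.277 4.106 -4.918
vertex 3.809 4.166 -2.677
endloop
endfacet
facet normal 0.540 0.837 0.090
outer loop
vertex 3.809 4.166 -2.677
vertex 4.277 4.106 -4.918
vertex 3.326 4.511 -2.988
endloop
endfacet
facet normal -0.435 0.186 0.881
outer loop
vertex 3.809 4.166 -2.677
vertex 3.326 4.511 -2.988
vertex 3.254 3.853 -2.885
endloop
endfacet
facet normal 0.435 -0.185 -0.881
outer loop
vertex 4.277 4.106 -4.918
vertex 4.206 3.447 -4.815
vertex 3.723 3.792 -5.126
endloop
endfacet
facet normal -0.356 0.864 -0.357
outer loop
vertex 4.277 4.106 -4.918
vertex 3.723 3.792 -5.126
vertex 3.326 4.511 -2.988
endloop
endfacet
facet normal -0.355 0.864 -0.357
outer loop
vertex 3.326 4.511 -2.988
vertex 3.723 3.792 -5.126
vertex 2.771 4.198 -3.195
endloop
endfacet
facet normal -0.434 0.185 0.882
outer loop
vertex 3.326 4.511 -2.988
vertex 2.771 4.198 -3.195
vertex 3.254 3.853 -2.885
endloop
endfacet
facet normal 0.435 -0.186 -0.881
outer loop
vertex 3.723 3.792 -5.126
vertex 4.206 3.447 -4.815
vertex 3.651 3.134 -5.023
endloop
endfacet
facet normal -0.894 0.028 -0.447
outer loop
vertex 3.723 3.792 -5.126
vertex 3.651 3.134 -5.023
vertex 2.771 4.198 -3.195
endloop
endfacet
facet normal -0.895 0.027 -0.446
outer loop
vertex 2.771 4.198 -3.195
vertex 3.651 3.134 -5.023
vertex 2.7 3.539 -3.092
endloop
endfacet
facet normal -0.434 0.185 0.882
outer loop
vertex 2.771 4.198 -3.195
vertex 2.7 3.539 -3.092
vertex 3.254 3.853 -2.885
endloop
endfacet
facet normal 0.435 -0.186 -0.881
outer loop
vertex 3.651 3.134 -5.023
vertex 4.206 3.447 -4.815
vertex 4.134 2.789 -4.712
endloop
endfacet
facet normal -0.540 -0.837 -0.090
outer loop
vertex 3.651 3.134 -5.023
vertex 4.134 2.789 -4.712
vertex 2.7 3.539 -3.092
endloop
endfacet
facet normal -0.540 -0.837 -0.090
outer loop
vertex 2.7 3.539 -3.092
vertex 4.134 2.789 -4.712
vertex 3.183 3.194 -2.782
endloop
endfacet
facet normal -0.434 0.185 0.882
outer loop
vertex 2.7 3.539 -3.092
vertex 3.183 3.194 -2.782
vertex 3.254 3.853 -2.885
endloop
endfacet
facet normal 0.434 -0.185 -0.882
outer loop
vertex 4.134 2.789 -4.712
vertex 4.206 3.447 -4.815
vertex 4.689 3.102 -4.505
endloop
endfacet
facet normal 0.355 -0.864 0.356
outer loop
vertex 4.134 2.789 -4.712
vertex 4.689 3.102 -4.505
vertex 3.183 3.194 -2.782
endloop
endfacet
facet normal 0.356 -0.864 0.357
outer loop
vertex 3.183 3.194 -2.782
vertex 4.689 3.102 -4.505
vertex 3.737 3.508 -2.574
endloop
endfacet
facet normal -0.435 0.185 0.881
outer loop
vertex 3.183 3.194 -2.782
vertex 3.737 3.508 -2.574
vertex 3.254 3.853 -2.885
endloop
endfacet
facet normal 0.379 0.712 0.592
outer loop
vertex 1.518 4.526 1.998
vertex 1.071 4.33 2.52
vertex 1.716 4.028 2.47
endloop
endfacet
facet normal 0.871 0.473 0.133
outer loop
vertex 1.518 4.526 1.998
vertex 1.716 4.028 2.47
vertex 1.868 3.943 1.777
endloop
endfacet
facet normal 0.624 0.575 -0.529
outer loop
vertex 1.518 4.526 1.998
vertex 1.868 3.943 1.777
vertex 1.316 4.193 1.398
endloop
endfacet
facet normal -0.020 0.877 -0.480
outer loop
vertex 1.518 4.526 1.998
vertex 1.316 4.193 1.398
vertex 0.823 4.433 1.857
endloop
endfacet
facet normal -0.172 0.962 0.214
outer loop
vertex 1.518 4.526 1.998
vertex 0.823 4.433 1.857
vertex 1.071 4.33 2.52
endloop
endfacet
facet normal 0.945 -0.229 0.235
outer loop
vertex 1.868 3.943 1.777
vertex 1.716 4.028 2.47
vertex 1.637 3.387 2.163
endloop
endfacet
facet normal 0.149 0.157 0.976
outer loop
vertex 1.716 4.028 2.47
vertex 1.071 4.33 2.52
vertex 1.144 3.627 2.622
endloop
endfacet
facet normal -0.742 0.562 0.365
outer loop
vertex 1.071 4.33 2.52
vertex 0.823 4.433 1.857
vertex 0.592 3.877 2.243
endloop
endfacet
facet normal -0.498 0.424 -0.757
outer loop
vertex 0.823 4.433 1.857
vertex 1.316 4.193 1.398
vertex 0.744 3.792 1.55
endloop
endfacet
facet normal 0.545 -0.065 -0.836
outer loop
vertex 1.316 4.193 1.398
vertex 1.868 3.943 1.777
vertex 1.389 3.49 1.5
endloop
endfacet
facet normal 0.020 -0.877 0.480
outer loop
vertex 0.942 3.294 2.022
vertex 1.637 3.387 2.163
vertex 1.144 3.627 2.622
endloop
endfacet
facet normal -0.624 -0.575 0.529
outer loop
vertex 0.942 3.294 2.022
vertex 1.144 3.627 2.622
vertex 0.592 3.877 2.243
endloop
endfacet
facet normal -0.871 -0.473 -0.133
outer loop
vertex 0.942 3.294 2.022
vertex 0.592 3.877 2.243
vertex 0.744 3.792 1.55
endloop
endfacet
facet normal -0.379 -0.712 -0.592
outer loop
vertex 0.942 3.294 2.022
vertex 0.744 3.792 1.55
vertex 1.389 3.49 1.5
endloop
endfacet
facet normal 0.172 -0.962 -0.214
outer loop
vertex 0.942 3.294 2.022
vertex 1.389 3.49 1.5
vertex 1.637 3.387 2.163
endloop
endfacet
facet normal 0.498 -0.424 0.757
outer loop
vertex 1.144 3.627 2.622
vertex 1.637 3.387 2.163
vertex 1.716 4.028 2.47
endloop
endfacet
facet normal -0.545 0.065 0.836
outer loop
vertex 0.592 3.877 2.243
vertex 1.144 3.627 2.622
vertex 1.071 4.33 2.52
endloop
endfacet
facet normal -0.945 0.229 -0.235
outer loop
vertex 0.744 3.792 1.55
vertex 0.592 3.877 2.243
vertex 0.823 4.433 1.857
endloop
endfacet
facet normal -0.149 -0.157 -0.976
outer loop
vertex 1.389 3.49 1.5
vertex 0.744 3.792 1.55
vertex 1.316 4.193 1.398
endloop
endfacet
facet normal 0.742 -0.562 -0.365
outer loop
vertex 1.637 3.387 2.163
vertex 1.389 3.49 1.5
vertex 1.868 3.943 1.777
endloop
endfacet

endsolid


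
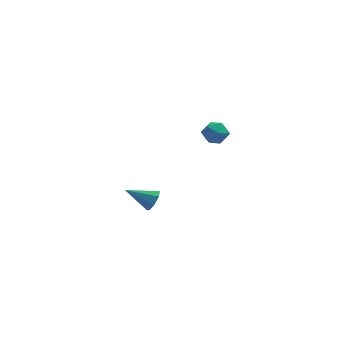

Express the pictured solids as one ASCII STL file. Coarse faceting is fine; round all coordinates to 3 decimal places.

solid 
facet normal 0.881 0.010 -0.473
outer loop
vertex -2.741 -0.332 -3.383
vertex -3.071 -0.532 -4.002
vertex -2.909 0.106 -3.687
endloop
endfacet
facet normal 0.015 0.574 0.819
outer loop
vertex -2.741 -0.332 -3.383
vertex -2.909 0.106 -3.687
vertex -4.569 -0.548 -3.198
endloop
endfacet
facet normal 0.881 0.010 -0.473
outer loop
vertex -2.909 0.106 -3.687
vertex -3.071 -0.532 -4.002
vertex -3.172 0.17 -4.175
endloop
endfacet
facet normal -0.282 0.920 0.273
outer loop
vertex -2.909 0.106 -3.687
vertex -3.172 0.17 -4.175
vertex -4.569 -0.548 -3.198
endloop
endfacet
facet normal 0.881 0.010 -0.473
outer loop
vertex -3.172 0.17 -4.175
vertex -3.071 -0.532 -4.002
vertex -3.376 -0.177 -4.563
endloop
endfacet
facet normal -0.604 0.725 -0.331
outer loop
vertex -3.172 0.17 -4.175
vertex -3.376 -0.177 -4.563
vertex -4.569 -0.548 -3.198
endloop
endfacet
facet normal 0.881 0.009 -0.473
outer loop
vertex -3.376 -0.177 -4.563
vertex -3.071 -0.532 -4.002
vertex -3.402 -0.732 -4.622
endloop
endfacet
facet normal -0.763 0.104 -0.638
outer loop
vertex -3.376 -0.177 -4.563
vertex -3.402 -0.732 -4.622
vertex -4.569 -0.548 -3.198
endloop
endfacet
facet normal 0.881 0.009 -0.473
outer loop
vertex -3.402 -0.732 -4.622
vertex -3.071 -0.532 -4.002
vertex -3.234 -1.17 -4.318
endloop
endfacet
facet normal -0.665 -0.581 -0.470
outer loop
vertex -3.402 -0.732 -4.622
vertex -3.234 -1.17 -4.318
vertex -4.569 -0.548 -3.198
endloop
endfacet
facet normal 0.881 0.009 -0.473
outer loop
vertex -3.234 -1.17 -4.318
vertex -3.071 -0.532 -4.002
vertex -2.971 -1.234 -3.829
endloop
endfacet
facet normal -0.368 -0.927 0.076
outer loop
vertex -3.234 -1.17 -4.318
vertex -2.971 -1.234 -3.829
vertex -4.569 -0.548 -3.198
endloop
endfacet
facet normal 0.880 0.009 -0.474
outer loop
vertex -2.971 -1.234 -3.829
vertex -3.071 -0.532 -4.002
vertex -2.766 -0.887 -3.442
endloop
endfacet
facet normal -0.046 -0.732 0.680
outer loop
vertex -2.971 -1.234 -3.829
vertex -2.766 -0.887 -3.442
vertex -4.569 -0.548 -3.198
endloop
endfacet
facet normal 0.881 0.011 -0.473
outer loop
vertex -2.766 -0.887 -3.442
vertex -3.071 -0.532 -4.002
vertex -2.741 -0.332 -3.383
endloop
endfacet
facet normal 0.113 -0.110 0.987
outer loop
vertex -2.766 -0.887 -3.442
vertex -2.741 -0.332 -3.383
vertex -4.569 -0.548 -3.198
endloop
endfacet
facet normal -0.658 0.753 0.009
outer loop
vertex 0.085 -3.046 2.985
vertex -0.462 -3.528 3.284
vertex 0.01 -3.121 3.767
endloop
endfacet
facet normal 0.006 0.995 0.096
outer loop
vertex 0.085 -3.046 2.985
vertex 0.01 -3.121 3.767
vertex 0.727 -3.094 3.44
endloop
endfacet
facet normal 0.392 0.792 -0.469
outer loop
vertex 0.085 -3.046 2.985
vertex 0.727 -3.094 3.44
vertex 0.698 -3.485 2.756
endloop
endfacet
facet normal -0.036 0.422 -0.906
outer loop
vertex 0.085 -3.046 2.985
vertex 0.698 -3.485 2.756
vertex -0.037 -3.754 2.66
endloop
endfacet
facet normal -0.685 0.398 -0.611
outer loop
vertex 0.085 -3.046 2.985
vertex -0.037 -3.754 2.66
vertex -0.462 -3.528 3.284
endloop
endfacet
facet normal 0.282 0.682 0.675
outer loop
vertex 0.727 -3.094 3.44
vertex 0.01 -3.121 3.767
vertex 0.577 -3.606 4.02
endloop
endfacet
facet normal -0.795 0.288 0.534
outer loop
vertex 0.01 -3.121 3.767
vertex -0.462 -3.528 3.284
vertex -0.158 -3.875 3.924
endloop
endfacet
facet normal -0.837 -0.284 -0.467
outer loop
vertex -0.462 -3.528 3.284
vertex -0.037 -3.754 2.66
vertex -0.187 -4.266 3.24
endloop
endfacet
facet normal 0.213 -0.244 -0.946
outer loop
vertex -0.037 -3.754 2.66
vertex 0.698 -3.485 2.756
vertex 0.53 -4.239 2.913
endloop
endfacet
facet normal 0.905 0.352 -0.239
outer loop
vertex 0.698 -3.485 2.756
vertex 0.727 -3.094 3.44
vertex 1.002 -3.832 3.396
endloop
endfacet
facet normal 0.036 -0.422 0.906
outer loop
vertex 0.455 -4.314 3.695
vertex 0.577 -3.606 4.02
vertex -0.158 -3.875 3.924
endloop
endfacet
facet normal -0.392 -0.792 0.469
outer loop
vertex 0.455 -4.314 3.695
vertex -0.158 -3.875 3.924
vertex -0.187 -4.266 3.24
endloop
endfacet
facet normal -0.006 -0.995 -0.096
outer loop
vertex 0.455 -4.314 3.695
vertex -0.187 -4.266 3.24
vertex 0.53 -4.239 2.913
endloop
endfacet
facet normal 0.658 -0.753 -0.009
outer loop
vertex 0.455 -4.314 3.695
vertex 0.53 -4.239 2.913
vertex 1.002 -3.832 3.396
endloop
endfacet
facet normal 0.685 -0.398 0.611
outer loop
vertex 0.455 -4.314 3.695
vertex 1.002 -3.832 3.396
vertex 0.577 -3.606 4.02
endloop
endfacet
facet normal -0.213 0.244 0.946
outer loop
vertex -0.158 -3.875 3.924
vertex 0.577 -3.606 4.02
vertex 0.01 -3.121 3.767
endloop
endfacet
facet normal -0.905 -0.352 0.239
outer loop
vertex -0.187 -4.266 3.24
vertex -0.158 -3.875 3.924
vertex -0.462 -3.528 3.284
endloop
endfacet
facet normal -0.282 -0.682 -0.675
outer loop
vertex 0.53 -4.239 2.913
vertex -0.187 -4.266 3.24
vertex -0.037 -3.754 2.66
endloop
endfacet
facet normal 0.795 -0.288 -0.534
outer loop
vertex 1.002 -3.832 3.396
vertex 0.53 -4.239 2.913
vertex 0.698 -3.485 2.756
endloop
endfacet
facet normal 0.837 0.284 0.467
outer loop
vertex 0.577 -3.606 4.02
vertex 1.002 -3.832 3.396
vertex 0.727 -3.094 3.44
endloop
endfacet

endsolid


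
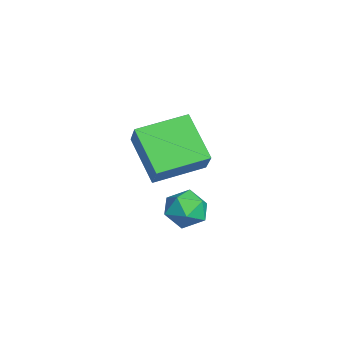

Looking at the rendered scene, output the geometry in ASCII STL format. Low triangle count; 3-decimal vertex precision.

solid 
facet normal -0.653 0.603 -0.459
outer loop
vertex 1.7 2.025 -0.634
vertex 1.179 1.826 -0.154
vertex 1.611 2.404 -0.009
endloop
endfacet
facet normal 0.012 0.856 -0.517
outer loop
vertex 1.7 2.025 -0.634
vertex 1.611 2.404 -0.009
vertex 2.288 2.248 -0.251
endloop
endfacet
facet normal 0.411 0.358 -0.839
outer loop
vertex 1.7 2.025 -0.634
vertex 2.288 2.248 -0.251
vertex 2.275 1.574 -0.545
endloop
endfacet
facet normal -0.008 -0.204 -0.979
outer loop
vertex 1.7 2.025 -0.634
vertex 2.275 1.574 -0.545
vertex 1.589 1.313 -0.485
endloop
endfacet
facet normal -0.666 -0.052 -0.744
outer loop
vertex 1.7 2.025 -0.634
vertex 1.589 1.313 -0.485
vertex 1.179 1.826 -0.154
endloop
endfacet
facet normal 0.270 0.953 0.140
outer loop
vertex 2.288 2.248 -0.251
vertex 1.611 2.404 -0.009
vertex 2.131 2.187 0.465
endloop
endfacet
facet normal -0.806 0.543 0.236
outer loop
vertex 1.611 2.404 -0.009
vertex 1.179 1.826 -0.154
vertex 1.445 1.926 0.525
endloop
endfacet
facet normal -0.827 -0.515 -0.225
outer loop
vertex 1.179 1.826 -0.154
vertex 1.589 1.313 -0.485
vertex 1.432 1.252 0.231
endloop
endfacet
facet normal 0.236 -0.759 -0.606
outer loop
vertex 1.589 1.313 -0.485
vertex 2.275 1.574 -0.545
vertex 2.109 1.096 -0.011
endloop
endfacet
facet normal 0.913 0.148 -0.380
outer loop
vertex 2.275 1.574 -0.545
vertex 2.288 2.248 -0.251
vertex 2.541 1.674 0.134
endloop
endfacet
facet normal 0.008 0.204 0.979
outer loop
vertex 2.02 1.475 0.614
vertex 2.131 2.187 0.465
vertex 1.445 1.926 0.525
endloop
endfacet
facet normal -0.411 -0.358 0.839
outer loop
vertex 2.02 1.475 0.614
vertex 1.445 1.926 0.525
vertex 1.432 1.252 0.231
endloop
endfacet
facet normal -0.012 -0.856 0.517
outer loop
vertex 2.02 1.475 0.614
vertex 1.432 1.252 0.231
vertex 2.109 1.096 -0.011
endloop
endfacet
facet normal 0.653 -0.603 0.459
outer loop
vertex 2.02 1.475 0.614
vertex 2.109 1.096 -0.011
vertex 2.541 1.674 0.134
endloop
endfacet
facet normal 0.666 0.052 0.744
outer loop
vertex 2.02 1.475 0.614
vertex 2.541 1.674 0.134
vertex 2.131 2.187 0.465
endloop
endfacet
facet normal -0.236 0.759 0.606
outer loop
vertex 1.445 1.926 0.525
vertex 2.131 2.187 0.465
vertex 1.611 2.404 -0.009
endloop
endfacet
facet normal -0.913 -0.148 0.380
outer loop
vertex 1.432 1.252 0.231
vertex 1.445 1.926 0.525
vertex 1.179 1.826 -0.154
endloop
endfacet
facet normal -0.270 -0.953 -0.140
outer loop
vertex 2.109 1.096 -0.011
vertex 1.432 1.252 0.231
vertex 1.589 1.313 -0.485
endloop
endfacet
facet normal 0.806 -0.543 -0.236
outer loop
vertex 2.541 1.674 0.134
vertex 2.109 1.096 -0.011
vertex 2.275 1.574 -0.545
endloop
endfacet
facet normal 0.827 0.515 0.225
outer loop
vertex 2.131 2.187 0.465
vertex 2.541 1.674 0.134
vertex 2.288 2.248 -0.251
endloop
endfacet
facet normal -0.665 -0.014 -0.747
outer loop
vertex -2.035 0.619 0.618
vertex -2.406 2.313 0.916
vertex -0.738 1.108 -0.546
endloop
endfacet
facet normal 0.211 -0.963 -0.169
outer loop
vertex 0.126 1.127 0.424
vertex -2.035 0.619 0.618
vertex -0.738 1.108 -0.546
endloop
endfacet
facet normal -0.665 -0.015 -0.746
outer loop
vertex -0.738 1.108 -0.546
vertex -2.406 2.313 0.916
vertex -1.11 2.802 -0.249
endloop
endfacet
facet normal 0.716 0.270 -0.643
outer loop
vertex -1.11 2.802 -0.249
vertex 0.126 1.127 0.424
vertex -0.738 1.108 -0.546
endloop
endfacet
facet normal -0.716 -0.270 0.643
outer loop
vertex -2.035 0.619 0.618
vertex -1.542 2.332 1.886
vertex -2.406 2.313 0.916
endloop
endfacet
facet normal 0.211 -0.963 -0.169
outer loop
vertex -1.17 0.638 1.589
vertex -2.035 0.619 0.618
vertex 0.126 1.127 0.424
endloop
endfacet
facet normal -0.716 -0.270 0.643
outer loop
vertex -1.17 0.638 1.589
vertex -1.542 2.332 1.886
vertex -2.035 0.619 0.618
endloop
endfacet
facet normal -0.211 0.963 0.169
outer loop
vertex -2.406 2.313 0.916
vertex -1.542 2.332 1.886
vertex -1.11 2.802 -0.249
endloop
endfacet
facet normal 0.716 0.270 -0.643
outer loop
vertex -0.245 2.821 0.722
vertex 0.126 1.127 0.424
vertex -1.11 2.802 -0.249
endloop
endfacet
facet normal -0.211 0.963 0.169
outer loop
vertex -1.11 2.802 -0.249
vertex -1.542 2.332 1.886
vertex -0.245 2.821 0.722
endloop
endfacet
facet normal 0.665 0.014 0.746
outer loop
vertex -0.245 2.821 0.722
vertex -1.17 0.638 1.589
vertex 0.126 1.127 0.424
endloop
endfacet
facet normal 0.665 0.015 0.747
outer loop
vertex -1.542 2.332 1.886
vertex -1.17 0.638 1.589
vertex -0.245 2.821 0.722
endloop
endfacet

endsolid


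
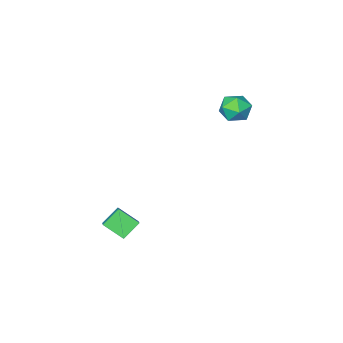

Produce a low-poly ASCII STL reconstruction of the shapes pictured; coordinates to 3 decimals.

solid 
facet normal 0.555 0.433 0.710
outer loop
vertex -1.372 -1.898 2.333
vertex -1.625 -2.402 2.838
vertex -0.999 -2.548 2.438
endloop
endfacet
facet normal 0.860 0.505 0.069
outer loop
vertex -1.372 -1.898 2.333
vertex -0.999 -2.548 2.438
vertex -1.101 -2.279 1.738
endloop
endfacet
facet normal 0.401 0.843 -0.358
outer loop
vertex -1.372 -1.898 2.333
vertex -1.101 -2.279 1.738
vertex -1.789 -1.966 1.705
endloop
endfacet
facet normal -0.189 0.982 0.019
outer loop
vertex -1.372 -1.898 2.333
vertex -1.789 -1.966 1.705
vertex -2.114 -2.042 2.385
endloop
endfacet
facet normal -0.094 0.728 0.679
outer loop
vertex -1.372 -1.898 2.333
vertex -2.114 -2.042 2.385
vertex -1.625 -2.402 2.838
endloop
endfacet
facet normal 0.969 -0.148 -0.198
outer loop
vertex -1.101 -2.279 1.738
vertex -0.999 -2.548 2.438
vertex -1.186 -3.018 1.875
endloop
endfacet
facet normal 0.475 -0.265 0.839
outer loop
vertex -0.999 -2.548 2.438
vertex -1.625 -2.402 2.838
vertex -1.511 -3.094 2.555
endloop
endfacet
facet normal -0.575 0.213 0.790
outer loop
vertex -1.625 -2.402 2.838
vertex -2.114 -2.042 2.385
vertex -2.199 -2.781 2.522
endloop
endfacet
facet normal -0.730 0.624 -0.279
outer loop
vertex -2.114 -2.042 2.385
vertex -1.789 -1.966 1.705
vertex -2.301 -2.512 1.822
endloop
endfacet
facet normal 0.225 0.400 -0.888
outer loop
vertex -1.789 -1.966 1.705
vertex -1.101 -2.279 1.738
vertex -1.675 -2.658 1.422
endloop
endfacet
facet normal 0.189 -0.982 -0.019
outer loop
vertex -1.928 -3.162 1.927
vertex -1.186 -3.018 1.875
vertex -1.511 -3.094 2.555
endloop
endfacet
facet normal -0.401 -0.843 0.358
outer loop
vertex -1.928 -3.162 1.927
vertex -1.511 -3.094 2.555
vertex -2.199 -2.781 2.522
endloop
endfacet
facet normal -0.860 -0.505 -0.069
outer loop
vertex -1.928 -3.162 1.927
vertex -2.199 -2.781 2.522
vertex -2.301 -2.512 1.822
endloop
endfacet
facet normal -0.555 -0.433 -0.710
outer loop
vertex -1.928 -3.162 1.927
vertex -2.301 -2.512 1.822
vertex -1.675 -2.658 1.422
endloop
endfacet
facet normal 0.094 -0.728 -0.679
outer loop
vertex -1.928 -3.162 1.927
vertex -1.675 -2.658 1.422
vertex -1.186 -3.018 1.875
endloop
endfacet
facet normal 0.730 -0.624 0.279
outer loop
vertex -1.511 -3.094 2.555
vertex -1.186 -3.018 1.875
vertex -0.999 -2.548 2.438
endloop
endfacet
facet normal -0.225 -0.400 0.888
outer loop
vertex -2.199 -2.781 2.522
vertex -1.511 -3.094 2.555
vertex -1.625 -2.402 2.838
endloop
endfacet
facet normal -0.969 0.148 0.198
outer loop
vertex -2.301 -2.512 1.822
vertex -2.199 -2.781 2.522
vertex -2.114 -2.042 2.385
endloop
endfacet
facet normal -0.475 0.265 -0.839
outer loop
vertex -1.675 -2.658 1.422
vertex -2.301 -2.512 1.822
vertex -1.789 -1.966 1.705
endloop
endfacet
facet normal 0.575 -0.213 -0.790
outer loop
vertex -1.186 -3.018 1.875
vertex -1.675 -2.658 1.422
vertex -1.101 -2.279 1.738
endloop
endfacet
facet normal -0.459 0.691 -0.558
outer loop
vertex 2.723 -3.078 -3.265
vertex 3.101 -2.435 -2.779
vertex 3.488 -3.064 -3.878
endloop
endfacet
facet normal -0.425 -0.722 -0.547
outer loop
vertex 3.979 -3.805 -3.281
vertex 2.723 -3.078 -3.265
vertex 3.488 -3.064 -3.878
endloop
endfacet
facet normal -0.458 0.692 -0.558
outer loop
vertex 3.488 -3.064 -3.878
vertex 3.101 -2.435 -2.779
vertex 3.866 -2.422 -3.391
endloop
endfacet
facet normal 0.781 0.014 -0.625
outer loop
vertex 3.866 -2.422 -3.391
vertex 3.979 -3.805 -3.281
vertex 3.488 -3.064 -3.878
endloop
endfacet
facet normal -0.780 -0.014 0.625
outer loop
vertex 2.723 -3.078 -3.265
vertex 3.592 -3.176 -2.182
vertex 3.101 -2.435 -2.779
endloop
endfacet
facet normal -0.425 -0.722 -0.546
outer loop
vertex 3.214 -3.818 -2.669
vertex 2.723 -3.078 -3.265
vertex 3.979 -3.805 -3.281
endloop
endfacet
facet normal -0.781 -0.015 0.625
outer loop
vertex 3.214 -3.818 -2.669
vertex 3.592 -3.176 -2.182
vertex 2.723 -3.078 -3.265
endloop
endfacet
facet normal 0.425 0.722 0.546
outer loop
vertex 3.101 -2.435 -2.779
vertex 3.592 -3.176 -2.182
vertex 3.866 -2.422 -3.391
endloop
endfacet
facet normal 0.780 0.014 -0.625
outer loop
vertex 4.357 -3.162 -2.795
vertex 3.979 -3.805 -3.281
vertex 3.866 -2.422 -3.391
endloop
endfacet
facet normal 0.425 0.722 0.546
outer loop
vertex 3.866 -2.422 -3.391
vertex 3.592 -3.176 -2.182
vertex 4.357 -3.162 -2.795
endloop
endfacet
facet normal 0.458 -0.691 0.558
outer loop
vertex 4.357 -3.162 -2.795
vertex 3.214 -3.818 -2.669
vertex 3.979 -3.805 -3.281
endloop
endfacet
facet normal 0.459 -0.692 0.557
outer loop
vertex 3.592 -3.176 -2.182
vertex 3.214 -3.818 -2.669
vertex 4.357 -3.162 -2.795
endloop
endfacet

endsolid


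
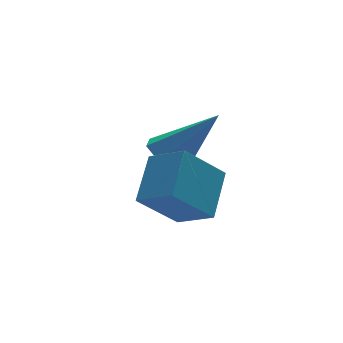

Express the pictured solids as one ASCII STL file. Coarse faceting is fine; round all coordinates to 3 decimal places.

solid 
facet normal -0.616 0.260 -0.744
outer loop
vertex -2.57 2.828 1.73
vertex -2.987 3.152 2.188
vertex -2.445 3.414 1.831
endloop
endfacet
facet normal 0.914 -0.128 -0.385
outer loop
vertex -2.57 2.828 1.73
vertex -2.445 3.414 1.831
vertex -1.793 2.648 3.632
endloop
endfacet
facet normal -0.616 0.260 -0.744
outer loop
vertex -2.445 3.414 1.831
vertex -2.987 3.152 2.188
vertex -2.729 3.803 2.202
endloop
endfacet
facet normal 0.794 0.607 -0.029
outer loop
vertex -2.445 3.414 1.831
vertex -2.729 3.803 2.202
vertex -1.793 2.648 3.632
endloop
endfacet
facet normal -0.615 0.260 -0.744
outer loop
vertex -2.729 3.803 2.202
vertex -2.987 3.152 2.188
vertex -3.207 3.702 2.562
endloop
endfacet
facet normal 0.219 0.824 0.522
outer loop
vertex -2.729 3.803 2.202
vertex -3.207 3.702 2.562
vertex -1.793 2.648 3.632
endloop
endfacet
facet normal -0.615 0.260 -0.744
outer loop
vertex -3.207 3.702 2.562
vertex -2.987 3.152 2.188
vertex -3.52 3.187 2.641
endloop
endfacet
facet normal -0.377 0.360 0.853
outer loop
vertex -3.207 3.702 2.562
vertex -3.52 3.187 2.641
vertex -1.793 2.648 3.632
endloop
endfacet
facet normal -0.615 0.260 -0.744
outer loop
vertex -3.52 3.187 2.641
vertex -2.987 3.152 2.188
vertex -3.432 2.646 2.379
endloop
endfacet
facet normal -0.546 -0.435 0.715
outer loop
vertex -3.52 3.187 2.641
vertex -3.432 2.646 2.379
vertex -1.793 2.648 3.632
endloop
endfacet
facet normal -0.615 0.260 -0.744
outer loop
vertex -3.432 2.646 2.379
vertex -2.987 3.152 2.188
vertex -3.009 2.486 1.973
endloop
endfacet
facet normal -0.161 -0.964 0.212
outer loop
vertex -3.432 2.646 2.379
vertex -3.009 2.486 1.973
vertex -1.793 2.648 3.632
endloop
endfacet
facet normal -0.615 0.261 -0.744
outer loop
vertex -3.009 2.486 1.973
vertex -2.987 3.152 2.188
vertex -2.57 2.828 1.73
endloop
endfacet
facet normal 0.490 -0.826 -0.278
outer loop
vertex -3.009 2.486 1.973
vertex -2.57 2.828 1.73
vertex -1.793 2.648 3.632
endloop
endfacet
facet normal -0.469 0.754 -0.460
outer loop
vertex -4.138 1.572 3.274
vertex -3.052 1.607 2.225
vertex -4.892 0.607 2.462
endloop
endfacet
facet normal -0.719 -0.023 0.695
outer loop
vertex -4.348 -0.267 2.995
vertex -4.138 1.572 3.274
vertex -4.892 0.607 2.462
endloop
endfacet
facet normal -0.469 0.754 -0.460
outer loop
vertex -4.892 0.607 2.462
vertex -3.052 1.607 2.225
vertex -3.807 0.642 1.412
endloop
endfacet
facet normal -0.513 -0.657 -0.553
outer loop
vertex -3.807 0.642 1.412
vertex -4.348 -0.267 2.995
vertex -4.892 0.607 2.462
endloop
endfacet
facet normal 0.513 0.657 0.553
outer loop
vertex -4.138 1.572 3.274
vertex -2.508 0.733 2.758
vertex -3.052 1.607 2.225
endloop
endfacet
facet normal -0.719 -0.023 0.695
outer loop
vertex -3.593 0.698 3.808
vertex -4.138 1.572 3.274
vertex -4.348 -0.267 2.995
endloop
endfacet
facet normal 0.513 0.657 0.552
outer loop
vertex -3.593 0.698 3.808
vertex -2.508 0.733 2.758
vertex -4.138 1.572 3.274
endloop
endfacet
facet normal 0.719 0.023 -0.695
outer loop
vertex -3.052 1.607 2.225
vertex -2.508 0.733 2.758
vertex -3.807 0.642 1.412
endloop
endfacet
facet normal -0.513 -0.657 -0.553
outer loop
vertex -3.262 -0.232 1.946
vertex -4.348 -0.267 2.995
vertex -3.807 0.642 1.412
endloop
endfacet
facet normal 0.719 0.023 -0.695
outer loop
vertex -3.807 0.642 1.412
vertex -2.508 0.733 2.758
vertex -3.262 -0.232 1.946
endloop
endfacet
facet normal 0.469 -0.754 0.460
outer loop
vertex -3.262 -0.232 1.946
vertex -3.593 0.698 3.808
vertex -4.348 -0.267 2.995
endloop
endfacet
facet normal 0.469 -0.754 0.460
outer loop
vertex -2.508 0.733 2.758
vertex -3.593 0.698 3.808
vertex -3.262 -0.232 1.946
endloop
endfacet

endsolid


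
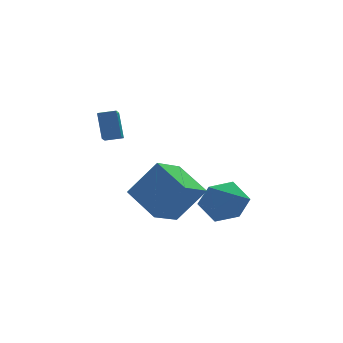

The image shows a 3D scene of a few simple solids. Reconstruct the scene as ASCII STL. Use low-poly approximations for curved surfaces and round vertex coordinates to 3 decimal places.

solid 
facet normal -0.757 0.438 0.486
outer loop
vertex 1.328 -2.785 0.04
vertex 1.833 -3.064 1.078
vertex 2.091 -2.032 0.55
endloop
endfacet
facet normal -0.644 0.751 -0.145
outer loop
vertex 1.328 -2.785 0.04
vertex 2.091 -2.032 0.55
vertex 2.136 -2.22 -0.622
endloop
endfacet
facet normal -0.713 0.254 -0.653
outer loop
vertex 1.328 -2.785 0.04
vertex 2.136 -2.22 -0.622
vertex 1.906 -3.369 -0.818
endloop
endfacet
facet normal -0.868 -0.365 -0.336
outer loop
vertex 1.328 -2.785 0.04
vertex 1.906 -3.369 -0.818
vertex 1.718 -3.891 0.233
endloop
endfacet
facet normal -0.895 -0.251 0.368
outer loop
vertex 1.328 -2.785 0.04
vertex 1.718 -3.891 0.233
vertex 1.833 -3.064 1.078
endloop
endfacet
facet normal 0.029 0.987 -0.157
outer loop
vertex 2.136 -2.22 -0.622
vertex 2.091 -2.032 0.55
vertex 3.142 -2.149 0.007
endloop
endfacet
facet normal -0.153 0.480 0.864
outer loop
vertex 2.091 -2.032 0.55
vertex 1.833 -3.064 1.078
vertex 2.954 -2.671 1.058
endloop
endfacet
facet normal -0.376 -0.636 0.674
outer loop
vertex 1.833 -3.064 1.078
vertex 1.718 -3.891 0.233
vertex 2.724 -3.82 0.862
endloop
endfacet
facet normal -0.332 -0.820 -0.467
outer loop
vertex 1.718 -3.891 0.233
vertex 1.906 -3.369 -0.818
vertex 2.769 -4.008 -0.31
endloop
endfacet
facet normal -0.082 0.183 -0.980
outer loop
vertex 1.906 -3.369 -0.818
vertex 2.136 -2.22 -0.622
vertex 3.027 -2.976 -0.838
endloop
endfacet
facet normal 0.868 0.365 0.336
outer loop
vertex 3.532 -3.255 0.2
vertex 3.142 -2.149 0.007
vertex 2.954 -2.671 1.058
endloop
endfacet
facet normal 0.713 -0.254 0.653
outer loop
vertex 3.532 -3.255 0.2
vertex 2.954 -2.671 1.058
vertex 2.724 -3.82 0.862
endloop
endfacet
facet normal 0.644 -0.751 0.145
outer loop
vertex 3.532 -3.255 0.2
vertex 2.724 -3.82 0.862
vertex 2.769 -4.008 -0.31
endloop
endfacet
facet normal 0.757 -0.438 -0.486
outer loop
vertex 3.532 -3.255 0.2
vertex 2.769 -4.008 -0.31
vertex 3.027 -2.976 -0.838
endloop
endfacet
facet normal 0.895 0.251 -0.368
outer loop
vertex 3.532 -3.255 0.2
vertex 3.027 -2.976 -0.838
vertex 3.142 -2.149 0.007
endloop
endfacet
facet normal 0.332 0.820 0.467
outer loop
vertex 2.954 -2.671 1.058
vertex 3.142 -2.149 0.007
vertex 2.091 -2.032 0.55
endloop
endfacet
facet normal 0.082 -0.183 0.980
outer loop
vertex 2.724 -3.82 0.862
vertex 2.954 -2.671 1.058
vertex 1.833 -3.064 1.078
endloop
endfacet
facet normal -0.029 -0.987 0.157
outer loop
vertex 2.769 -4.008 -0.31
vertex 2.724 -3.82 0.862
vertex 1.718 -3.891 0.233
endloop
endfacet
facet normal 0.153 -0.480 -0.864
outer loop
vertex 3.027 -2.976 -0.838
vertex 2.769 -4.008 -0.31
vertex 1.906 -3.369 -0.818
endloop
endfacet
facet normal 0.376 0.636 -0.674
outer loop
vertex 3.142 -2.149 0.007
vertex 3.027 -2.976 -0.838
vertex 2.136 -2.22 -0.622
endloop
endfacet
facet normal -0.944 0.283 -0.169
outer loop
vertex -1.898 1.216 4.109
vertex -1.527 2.096 3.506
vertex -1.926 0.421 2.933
endloop
endfacet
facet normal -0.328 -0.779 0.534
outer loop
vertex -1.133 0.184 3.074
vertex -1.898 1.216 4.109
vertex -1.926 0.421 2.933
endloop
endfacet
facet normal -0.944 0.283 -0.168
outer loop
vertex -1.926 0.421 2.933
vertex -1.527 2.096 3.506
vertex -1.555 1.301 2.329
endloop
endfacet
facet normal -0.020 -0.560 -0.828
outer loop
vertex -1.555 1.301 2.329
vertex -1.133 0.184 3.074
vertex -1.926 0.421 2.933
endloop
endfacet
facet normal 0.020 0.559 0.829
outer loop
vertex -1.898 1.216 4.109
vertex -0.734 1.859 3.647
vertex -1.527 2.096 3.506
endloop
endfacet
facet normal -0.328 -0.779 0.534
outer loop
vertex -1.105 0.979 4.251
vertex -1.898 1.216 4.109
vertex -1.133 0.184 3.074
endloop
endfacet
facet normal 0.019 0.560 0.828
outer loop
vertex -1.105 0.979 4.251
vertex -0.734 1.859 3.647
vertex -1.898 1.216 4.109
endloop
endfacet
facet normal 0.328 0.779 -0.534
outer loop
vertex -1.527 2.096 3.506
vertex -0.734 1.859 3.647
vertex -1.555 1.301 2.329
endloop
endfacet
facet normal -0.019 -0.560 -0.828
outer loop
vertex -0.762 1.064 2.471
vertex -1.133 0.184 3.074
vertex -1.555 1.301 2.329
endloop
endfacet
facet normal 0.328 0.779 -0.534
outer loop
vertex -1.555 1.301 2.329
vertex -0.734 1.859 3.647
vertex -0.762 1.064 2.471
endloop
endfacet
facet normal 0.944 -0.283 0.168
outer loop
vertex -0.762 1.064 2.471
vertex -1.105 0.979 4.251
vertex -1.133 0.184 3.074
endloop
endfacet
facet normal 0.944 -0.282 0.168
outer loop
vertex -0.734 1.859 3.647
vertex -1.105 0.979 4.251
vertex -0.762 1.064 2.471
endloop
endfacet
facet normal -0.608 0.097 -0.788
outer loop
vertex -1.226 -4.847 0.833
vertex -1.88 -3.187 1.542
vertex 0.015 -3.994 -0.018
endloop
endfacet
facet normal 0.341 -0.865 -0.369
outer loop
vertex 1.26 -4.193 1.598
vertex -1.226 -4.847 0.833
vertex 0.015 -3.994 -0.018
endloop
endfacet
facet normal -0.608 0.097 -0.788
outer loop
vertex 0.015 -3.994 -0.018
vertex -1.88 -3.187 1.542
vertex -0.639 -2.334 0.691
endloop
endfacet
facet normal 0.718 0.493 -0.492
outer loop
vertex -0.639 -2.334 0.691
vertex 1.26 -4.193 1.598
vertex 0.015 -3.994 -0.018
endloop
endfacet
facet normal -0.718 -0.493 0.492
outer loop
vertex -1.226 -4.847 0.833
vertex -0.635 -3.386 3.158
vertex -1.88 -3.187 1.542
endloop
endfacet
facet normal 0.341 -0.865 -0.369
outer loop
vertex 0.019 -5.046 2.449
vertex -1.226 -4.847 0.833
vertex 1.26 -4.193 1.598
endloop
endfacet
facet normal -0.718 -0.493 0.492
outer loop
vertex 0.019 -5.046 2.449
vertex -0.635 -3.386 3.158
vertex -1.226 -4.847 0.833
endloop
endfacet
facet normal -0.341 0.865 0.369
outer loop
vertex -1.88 -3.187 1.542
vertex -0.635 -3.386 3.158
vertex -0.639 -2.334 0.691
endloop
endfacet
facet normal 0.718 0.493 -0.492
outer loop
vertex 0.606 -2.533 2.307
vertex 1.26 -4.193 1.598
vertex -0.639 -2.334 0.691
endloop
endfacet
facet normal -0.341 0.865 0.369
outer loop
vertex -0.639 -2.334 0.691
vertex -0.635 -3.386 3.158
vertex 0.606 -2.533 2.307
endloop
endfacet
facet normal 0.608 -0.097 0.788
outer loop
vertex 0.606 -2.533 2.307
vertex 0.019 -5.046 2.449
vertex 1.26 -4.193 1.598
endloop
endfacet
facet normal 0.608 -0.097 0.788
outer loop
vertex -0.635 -3.386 3.158
vertex 0.019 -5.046 2.449
vertex 0.606 -2.533 2.307
endloop
endfacet

endsolid


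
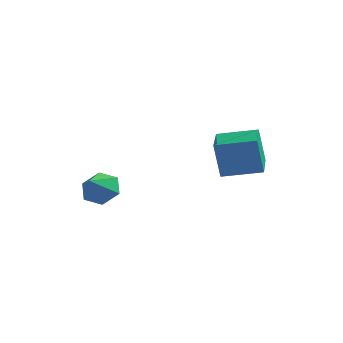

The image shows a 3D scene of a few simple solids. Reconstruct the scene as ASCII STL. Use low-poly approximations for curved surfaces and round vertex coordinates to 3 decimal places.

solid 
facet normal -0.921 -0.348 -0.174
outer loop
vertex 2.992 0.492 4.259
vertex 2.236 2.545 4.149
vertex 3.375 0.522 2.174
endloop
endfacet
facet normal 0.345 -0.937 0.050
outer loop
vertex 5.364 1.275 2.551
vertex 2.992 0.492 4.259
vertex 3.375 0.522 2.174
endloop
endfacet
facet normal -0.921 -0.349 -0.174
outer loop
vertex 3.375 0.522 2.174
vertex 2.236 2.545 4.149
vertex 2.619 2.574 2.065
endloop
endfacet
facet normal 0.181 0.014 -0.983
outer loop
vertex 2.619 2.574 2.065
vertex 5.364 1.275 2.551
vertex 3.375 0.522 2.174
endloop
endfacet
facet normal -0.181 -0.014 0.983
outer loop
vertex 2.992 0.492 4.259
vertex 4.225 3.298 4.526
vertex 2.236 2.545 4.149
endloop
endfacet
facet normal 0.346 -0.937 0.050
outer loop
vertex 4.981 1.246 4.635
vertex 2.992 0.492 4.259
vertex 5.364 1.275 2.551
endloop
endfacet
facet normal -0.181 -0.014 0.983
outer loop
vertex 4.981 1.246 4.635
vertex 4.225 3.298 4.526
vertex 2.992 0.492 4.259
endloop
endfacet
facet normal -0.345 0.937 -0.050
outer loop
vertex 2.236 2.545 4.149
vertex 4.225 3.298 4.526
vertex 2.619 2.574 2.065
endloop
endfacet
facet normal 0.181 0.014 -0.983
outer loop
vertex 4.608 3.328 2.441
vertex 5.364 1.275 2.551
vertex 2.619 2.574 2.065
endloop
endfacet
facet normal -0.346 0.937 -0.050
outer loop
vertex 2.619 2.574 2.065
vertex 4.225 3.298 4.526
vertex 4.608 3.328 2.441
endloop
endfacet
facet normal 0.921 0.348 0.174
outer loop
vertex 4.608 3.328 2.441
vertex 4.981 1.246 4.635
vertex 5.364 1.275 2.551
endloop
endfacet
facet normal 0.921 0.349 0.174
outer loop
vertex 4.225 3.298 4.526
vertex 4.981 1.246 4.635
vertex 4.608 3.328 2.441
endloop
endfacet
facet normal 0.002 0.766 -0.643
outer loop
vertex -1.191 -1.663 2.124
vertex -1.849 -2.213 1.468
vertex -2.261 -1.57 2.232
endloop
endfacet
facet normal 0.112 0.153 0.982
outer loop
vertex -1.191 -1.663 2.124
vertex -2.261 -1.57 2.232
vertex -1.851 -3.407 2.472
endloop
endfacet
facet normal 0.002 0.766 -0.643
outer loop
vertex -2.261 -1.57 2.232
vertex -1.849 -2.213 1.468
vertex -2.92 -2.12 1.576
endloop
endfacet
facet normal -0.680 -0.056 0.731
outer loop
vertex -2.261 -1.57 2.232
vertex -2.92 -2.12 1.576
vertex -1.851 -3.407 2.472
endloop
endfacet
facet normal 0.002 0.766 -0.643
outer loop
vertex -2.92 -2.12 1.576
vertex -1.849 -2.213 1.468
vertex -2.507 -2.763 0.812
endloop
endfacet
facet normal -0.793 -0.604 0.079
outer loop
vertex -2.92 -2.12 1.576
vertex -2.507 -2.763 0.812
vertex -1.851 -3.407 2.472
endloop
endfacet
facet normal 0.001 0.766 -0.643
outer loop
vertex -2.507 -2.763 0.812
vertex -1.849 -2.213 1.468
vertex -1.437 -2.855 0.704
endloop
endfacet
facet normal -0.113 -0.941 -0.320
outer loop
vertex -2.507 -2.763 0.812
vertex -1.437 -2.855 0.704
vertex -1.851 -3.407 2.472
endloop
endfacet
facet normal 0.002 0.766 -0.643
outer loop
vertex -1.437 -2.855 0.704
vertex -1.849 -2.213 1.468
vertex -0.778 -2.305 1.361
endloop
endfacet
facet normal 0.679 -0.731 -0.069
outer loop
vertex -1.437 -2.855 0.704
vertex -0.778 -2.305 1.361
vertex -1.851 -3.407 2.472
endloop
endfacet
facet normal 0.001 0.766 -0.643
outer loop
vertex -0.778 -2.305 1.361
vertex -1.849 -2.213 1.468
vertex -1.191 -1.663 2.124
endloop
endfacet
facet normal 0.792 -0.183 0.583
outer loop
vertex -0.778 -2.305 1.361
vertex -1.191 -1.663 2.124
vertex -1.851 -3.407 2.472
endloop
endfacet

endsolid
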